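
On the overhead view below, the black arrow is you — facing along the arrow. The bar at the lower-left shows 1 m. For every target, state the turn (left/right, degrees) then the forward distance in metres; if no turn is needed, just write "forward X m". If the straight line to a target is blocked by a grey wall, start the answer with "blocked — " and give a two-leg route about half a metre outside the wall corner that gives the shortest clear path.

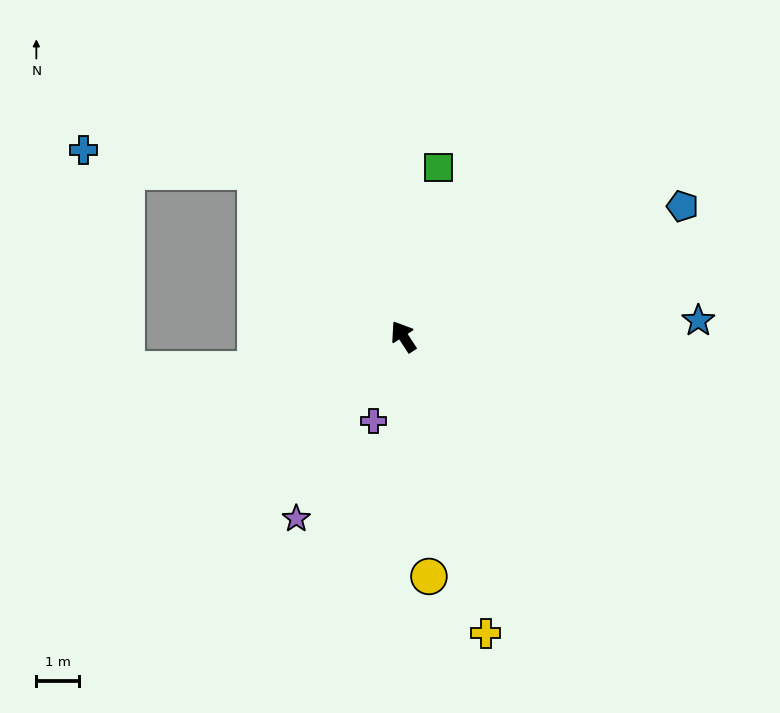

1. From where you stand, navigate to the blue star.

turn right 120°, forward 6.9 m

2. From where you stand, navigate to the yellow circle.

turn left 153°, forward 5.7 m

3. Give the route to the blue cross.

blocked — turn left 9°, forward 5.2 m, then turn left 40°, forward 4.1 m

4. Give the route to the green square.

turn right 45°, forward 4.1 m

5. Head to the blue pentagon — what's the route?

turn right 98°, forward 7.2 m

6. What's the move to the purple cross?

turn left 127°, forward 2.1 m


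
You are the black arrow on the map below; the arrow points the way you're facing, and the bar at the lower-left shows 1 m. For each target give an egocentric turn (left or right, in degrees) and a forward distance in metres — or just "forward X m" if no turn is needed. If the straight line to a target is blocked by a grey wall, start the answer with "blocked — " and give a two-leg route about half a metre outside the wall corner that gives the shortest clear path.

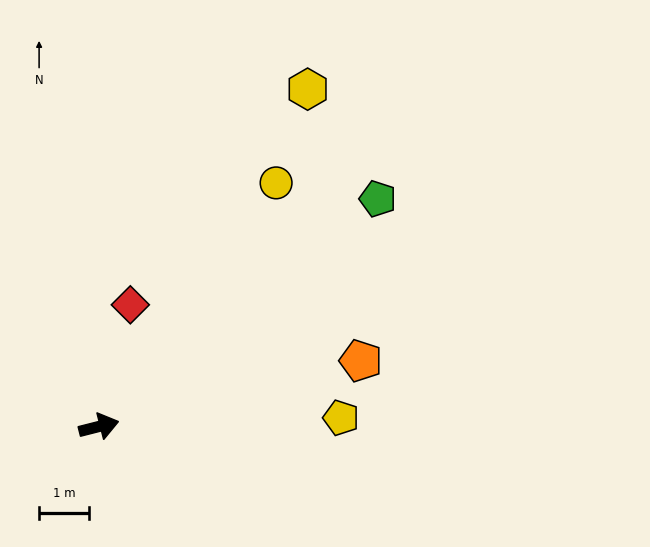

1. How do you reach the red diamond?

turn left 61°, forward 2.5 m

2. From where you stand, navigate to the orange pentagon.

forward 5.4 m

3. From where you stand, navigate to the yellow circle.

turn left 40°, forward 6.1 m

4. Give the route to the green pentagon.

turn left 25°, forward 7.3 m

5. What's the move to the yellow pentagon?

turn right 12°, forward 4.9 m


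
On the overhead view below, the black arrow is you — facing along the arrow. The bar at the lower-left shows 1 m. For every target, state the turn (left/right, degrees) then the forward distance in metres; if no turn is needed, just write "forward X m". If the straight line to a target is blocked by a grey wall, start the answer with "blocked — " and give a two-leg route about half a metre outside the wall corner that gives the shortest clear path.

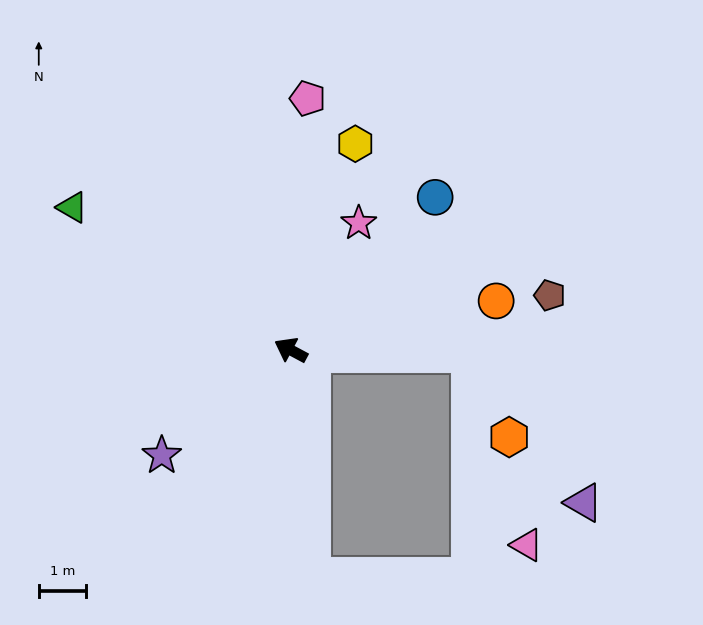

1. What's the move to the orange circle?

turn right 138°, forward 4.5 m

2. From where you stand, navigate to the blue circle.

turn right 105°, forward 4.5 m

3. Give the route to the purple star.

turn left 67°, forward 3.5 m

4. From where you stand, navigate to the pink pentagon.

turn right 66°, forward 5.4 m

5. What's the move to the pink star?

turn right 90°, forward 3.1 m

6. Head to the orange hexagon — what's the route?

blocked — turn right 153°, forward 3.8 m, then turn right 65°, forward 2.0 m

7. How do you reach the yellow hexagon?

turn right 79°, forward 4.6 m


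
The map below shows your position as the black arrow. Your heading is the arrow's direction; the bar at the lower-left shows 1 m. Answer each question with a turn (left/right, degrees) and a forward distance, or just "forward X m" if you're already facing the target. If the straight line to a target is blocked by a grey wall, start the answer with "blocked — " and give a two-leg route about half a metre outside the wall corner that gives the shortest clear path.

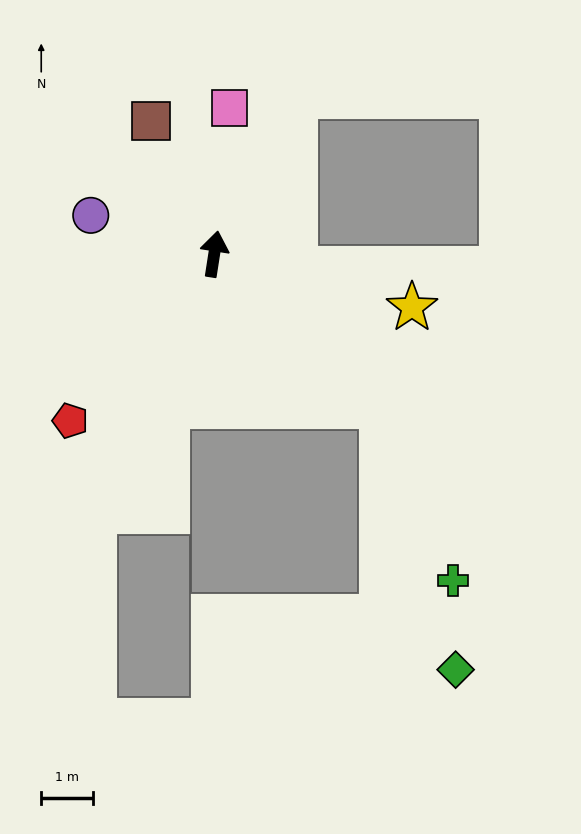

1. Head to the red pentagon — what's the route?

turn left 148°, forward 4.2 m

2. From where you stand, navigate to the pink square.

turn left 3°, forward 2.8 m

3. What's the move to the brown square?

turn left 34°, forward 2.8 m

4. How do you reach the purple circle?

turn left 81°, forward 2.5 m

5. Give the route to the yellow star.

turn right 96°, forward 3.9 m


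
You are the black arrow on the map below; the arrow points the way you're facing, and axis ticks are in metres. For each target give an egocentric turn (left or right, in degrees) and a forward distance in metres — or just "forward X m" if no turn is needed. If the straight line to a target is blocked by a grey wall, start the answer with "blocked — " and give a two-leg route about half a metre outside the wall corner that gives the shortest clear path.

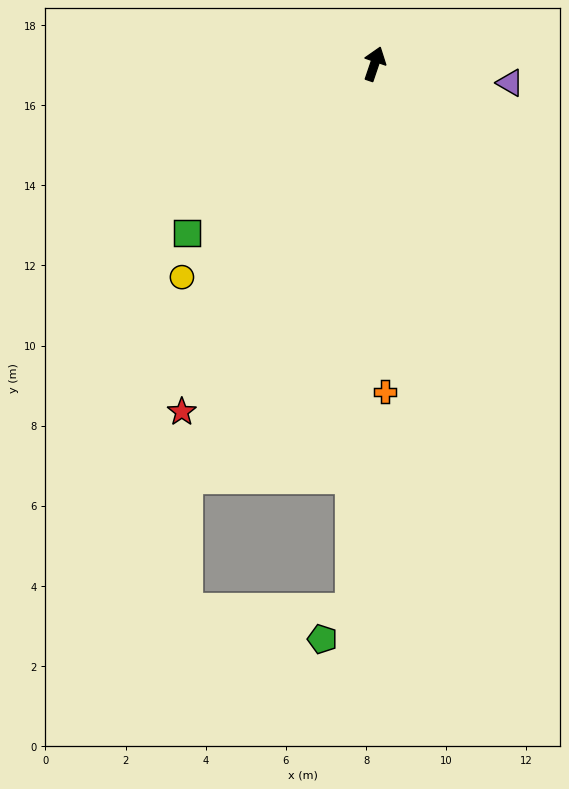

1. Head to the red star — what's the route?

turn left 170°, forward 9.9 m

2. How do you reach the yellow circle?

turn left 157°, forward 7.2 m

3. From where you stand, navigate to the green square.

turn left 151°, forward 6.3 m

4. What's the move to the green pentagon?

blocked — turn right 164°, forward 13.6 m, then turn right 43°, forward 1.0 m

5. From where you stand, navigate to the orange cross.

turn right 159°, forward 8.2 m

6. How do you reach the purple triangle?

turn right 79°, forward 3.4 m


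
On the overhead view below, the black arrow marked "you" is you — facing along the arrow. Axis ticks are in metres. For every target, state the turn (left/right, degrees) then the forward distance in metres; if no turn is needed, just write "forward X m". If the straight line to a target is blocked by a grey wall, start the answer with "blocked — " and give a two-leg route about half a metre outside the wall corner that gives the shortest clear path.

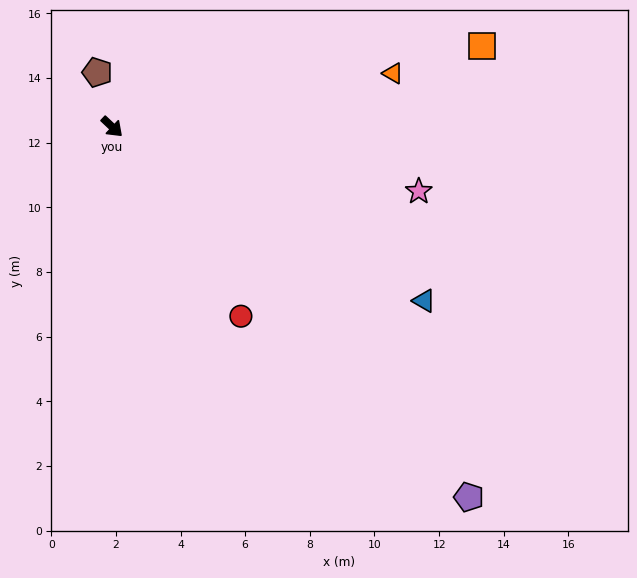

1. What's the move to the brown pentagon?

turn left 149°, forward 1.7 m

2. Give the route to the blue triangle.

turn left 14°, forward 11.1 m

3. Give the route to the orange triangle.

turn left 54°, forward 8.8 m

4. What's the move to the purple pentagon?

turn right 3°, forward 15.9 m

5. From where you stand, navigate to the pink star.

turn left 31°, forward 9.7 m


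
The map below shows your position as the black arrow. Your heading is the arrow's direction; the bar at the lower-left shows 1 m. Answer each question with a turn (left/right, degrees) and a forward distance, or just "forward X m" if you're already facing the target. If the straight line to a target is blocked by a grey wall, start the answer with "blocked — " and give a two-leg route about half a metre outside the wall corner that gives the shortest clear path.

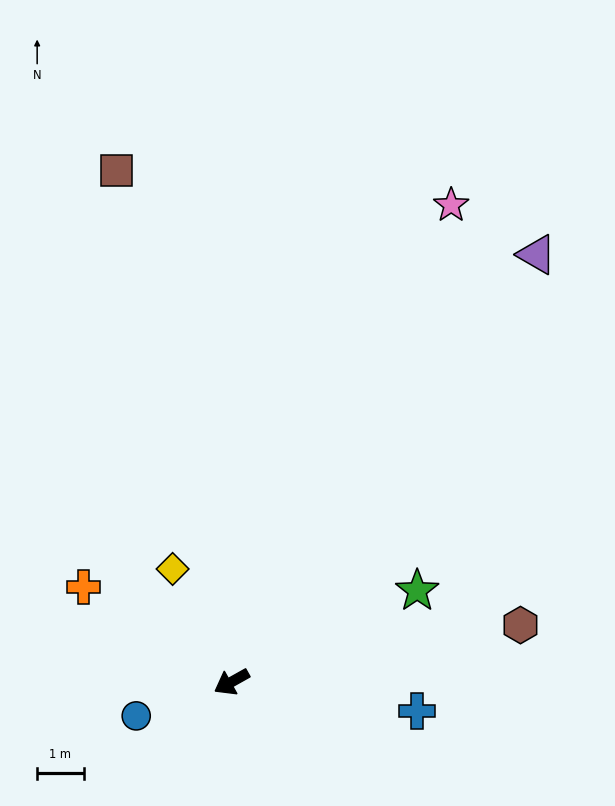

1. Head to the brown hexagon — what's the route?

turn left 162°, forward 6.3 m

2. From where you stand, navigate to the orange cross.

turn right 62°, forward 3.8 m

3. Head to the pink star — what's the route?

turn right 144°, forward 11.3 m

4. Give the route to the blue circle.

turn right 10°, forward 2.2 m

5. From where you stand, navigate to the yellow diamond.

turn right 92°, forward 2.7 m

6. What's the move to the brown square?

turn right 107°, forward 11.3 m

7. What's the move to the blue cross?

turn left 142°, forward 4.0 m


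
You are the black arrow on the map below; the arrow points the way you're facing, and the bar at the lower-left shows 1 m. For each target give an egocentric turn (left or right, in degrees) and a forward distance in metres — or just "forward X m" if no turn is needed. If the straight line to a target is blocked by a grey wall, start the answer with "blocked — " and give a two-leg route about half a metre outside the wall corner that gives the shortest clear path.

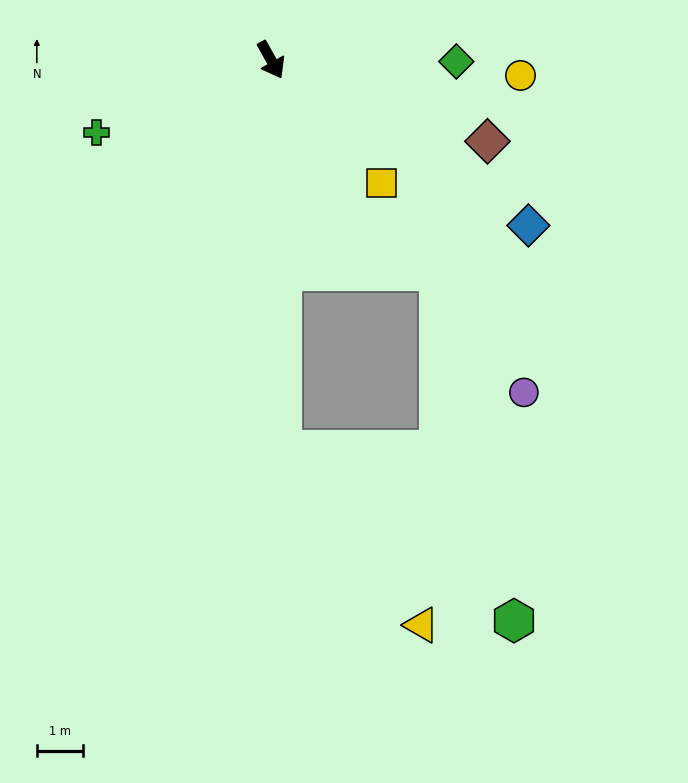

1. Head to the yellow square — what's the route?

turn left 13°, forward 3.6 m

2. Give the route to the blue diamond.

turn left 28°, forward 6.6 m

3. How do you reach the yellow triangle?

blocked — turn right 27°, forward 8.5 m, then turn left 36°, forward 4.9 m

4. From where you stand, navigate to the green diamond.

turn left 60°, forward 4.0 m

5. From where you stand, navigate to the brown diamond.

turn left 40°, forward 5.0 m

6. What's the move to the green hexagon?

blocked — turn right 27°, forward 8.5 m, then turn left 52°, forward 6.3 m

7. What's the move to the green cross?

turn right 97°, forward 4.1 m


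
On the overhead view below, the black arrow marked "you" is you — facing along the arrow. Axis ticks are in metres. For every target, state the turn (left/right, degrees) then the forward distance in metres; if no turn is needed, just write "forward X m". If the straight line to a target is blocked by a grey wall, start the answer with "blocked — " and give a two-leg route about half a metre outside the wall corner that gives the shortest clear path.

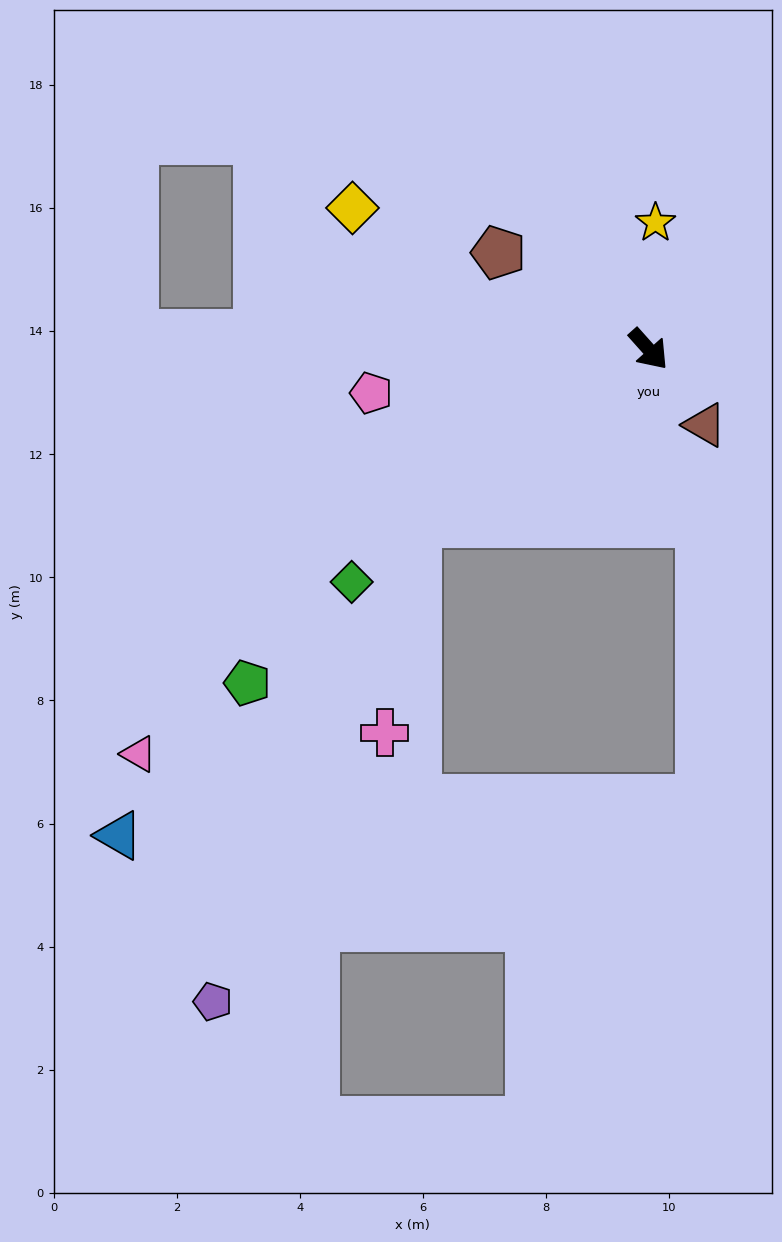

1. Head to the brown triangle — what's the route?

turn right 5°, forward 1.5 m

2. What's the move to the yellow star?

turn left 135°, forward 2.1 m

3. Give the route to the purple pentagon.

blocked — turn right 95°, forward 4.7 m, then turn left 30°, forward 8.5 m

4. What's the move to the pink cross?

blocked — turn right 95°, forward 4.7 m, then turn left 45°, forward 3.5 m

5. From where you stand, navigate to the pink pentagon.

turn right 123°, forward 4.6 m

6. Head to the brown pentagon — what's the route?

turn right 164°, forward 2.9 m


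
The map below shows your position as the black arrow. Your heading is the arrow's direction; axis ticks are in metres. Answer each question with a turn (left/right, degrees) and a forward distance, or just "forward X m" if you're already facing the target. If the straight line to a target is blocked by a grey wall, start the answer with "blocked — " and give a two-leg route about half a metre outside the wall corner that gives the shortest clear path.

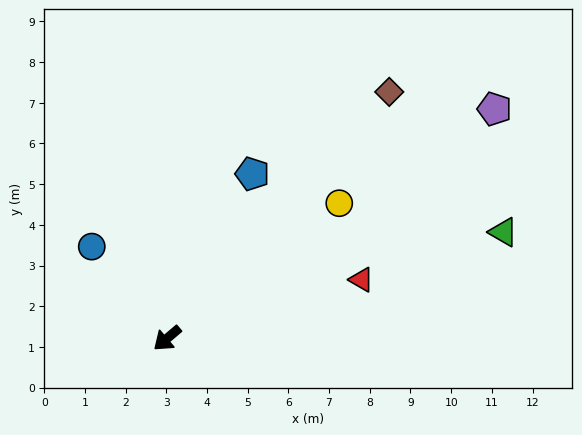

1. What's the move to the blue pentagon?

turn right 158°, forward 4.6 m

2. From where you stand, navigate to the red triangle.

turn left 156°, forward 5.0 m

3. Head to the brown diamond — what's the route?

turn right 172°, forward 8.2 m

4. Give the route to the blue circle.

turn right 91°, forward 2.9 m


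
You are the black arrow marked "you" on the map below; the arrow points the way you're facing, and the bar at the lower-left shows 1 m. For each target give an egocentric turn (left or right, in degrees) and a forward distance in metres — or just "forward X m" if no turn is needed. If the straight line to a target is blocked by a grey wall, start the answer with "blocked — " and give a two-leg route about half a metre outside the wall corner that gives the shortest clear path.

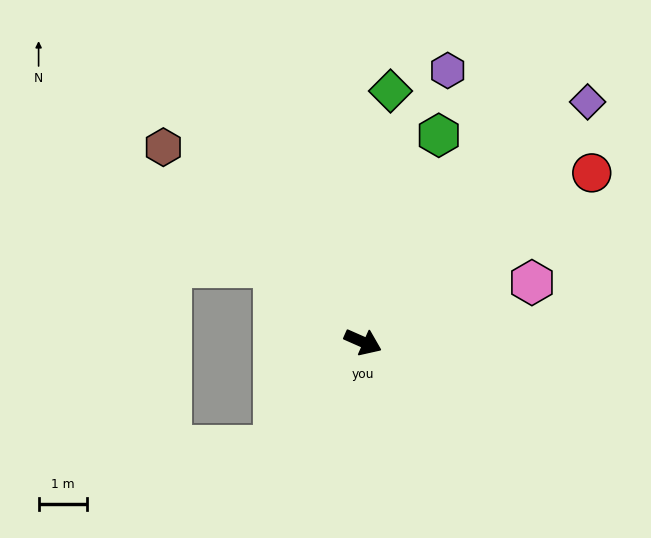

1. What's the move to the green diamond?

turn left 108°, forward 5.3 m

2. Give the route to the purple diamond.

turn left 71°, forward 6.9 m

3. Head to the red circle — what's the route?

turn left 60°, forward 5.9 m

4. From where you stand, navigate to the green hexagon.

turn left 94°, forward 4.6 m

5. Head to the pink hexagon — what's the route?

turn left 43°, forward 3.7 m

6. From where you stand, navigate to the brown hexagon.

turn left 159°, forward 5.8 m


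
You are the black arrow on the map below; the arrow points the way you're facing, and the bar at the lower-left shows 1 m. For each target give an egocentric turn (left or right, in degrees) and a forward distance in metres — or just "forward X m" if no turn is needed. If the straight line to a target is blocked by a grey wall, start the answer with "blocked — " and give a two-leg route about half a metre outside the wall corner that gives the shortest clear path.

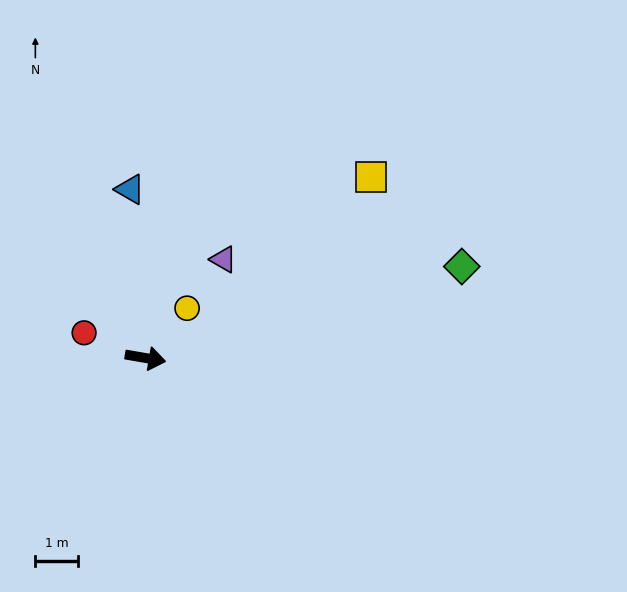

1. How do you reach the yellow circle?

turn left 60°, forward 1.5 m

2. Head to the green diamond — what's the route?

turn left 26°, forward 7.7 m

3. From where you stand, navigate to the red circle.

turn left 167°, forward 1.6 m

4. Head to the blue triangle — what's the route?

turn left 105°, forward 4.0 m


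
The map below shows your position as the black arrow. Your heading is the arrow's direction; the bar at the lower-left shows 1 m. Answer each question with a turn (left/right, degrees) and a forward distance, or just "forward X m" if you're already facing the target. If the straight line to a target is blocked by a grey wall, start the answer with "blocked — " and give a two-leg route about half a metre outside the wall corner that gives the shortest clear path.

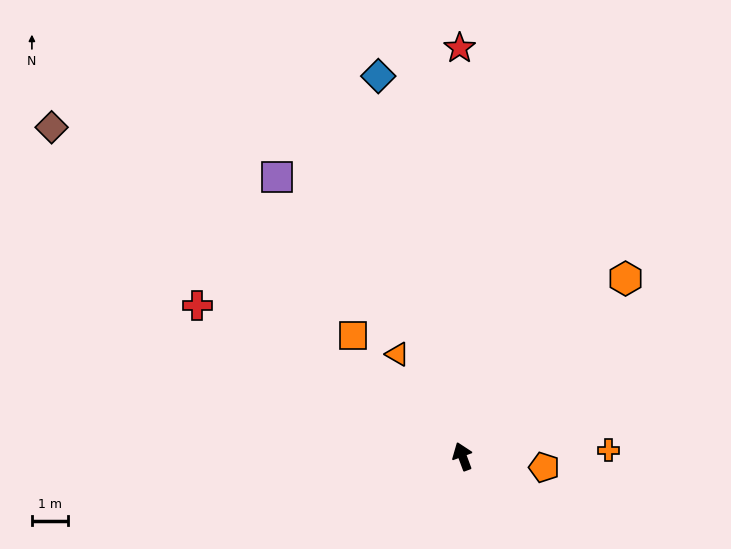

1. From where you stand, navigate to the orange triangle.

turn left 12°, forward 3.3 m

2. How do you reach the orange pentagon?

turn right 118°, forward 2.3 m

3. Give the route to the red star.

turn right 20°, forward 11.2 m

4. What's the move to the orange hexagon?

turn right 63°, forward 6.6 m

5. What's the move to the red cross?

turn left 40°, forward 8.4 m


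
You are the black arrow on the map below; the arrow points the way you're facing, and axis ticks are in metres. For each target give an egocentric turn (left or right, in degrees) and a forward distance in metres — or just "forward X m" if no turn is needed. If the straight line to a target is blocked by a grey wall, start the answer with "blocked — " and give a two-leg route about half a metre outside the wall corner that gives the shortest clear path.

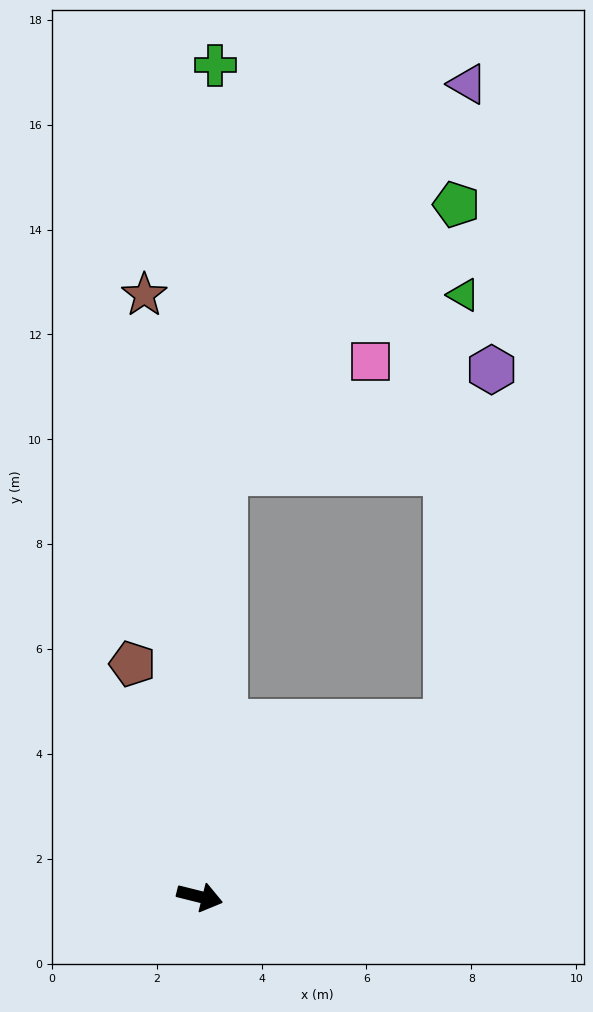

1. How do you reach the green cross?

turn left 103°, forward 15.8 m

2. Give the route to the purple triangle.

blocked — turn left 101°, forward 8.1 m, then turn right 29°, forward 8.7 m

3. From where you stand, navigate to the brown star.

turn left 109°, forward 11.5 m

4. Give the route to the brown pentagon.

turn left 120°, forward 4.6 m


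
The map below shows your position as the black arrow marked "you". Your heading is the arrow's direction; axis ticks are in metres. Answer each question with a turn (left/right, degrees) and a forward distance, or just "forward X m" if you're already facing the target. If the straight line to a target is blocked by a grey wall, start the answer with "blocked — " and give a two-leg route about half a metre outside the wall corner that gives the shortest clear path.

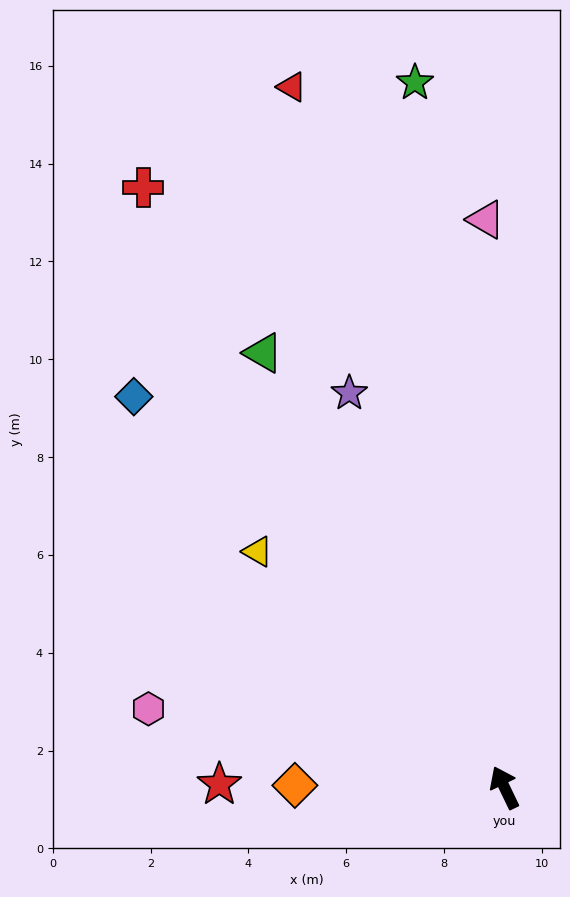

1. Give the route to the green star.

turn right 18°, forward 14.5 m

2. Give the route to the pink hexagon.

turn left 52°, forward 7.5 m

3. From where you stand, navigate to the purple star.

turn right 4°, forward 8.7 m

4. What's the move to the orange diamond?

turn left 64°, forward 4.3 m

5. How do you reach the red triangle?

turn right 9°, forward 15.0 m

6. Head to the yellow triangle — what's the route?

turn left 21°, forward 7.0 m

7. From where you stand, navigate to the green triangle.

turn left 3°, forward 10.2 m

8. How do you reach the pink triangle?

turn right 24°, forward 11.6 m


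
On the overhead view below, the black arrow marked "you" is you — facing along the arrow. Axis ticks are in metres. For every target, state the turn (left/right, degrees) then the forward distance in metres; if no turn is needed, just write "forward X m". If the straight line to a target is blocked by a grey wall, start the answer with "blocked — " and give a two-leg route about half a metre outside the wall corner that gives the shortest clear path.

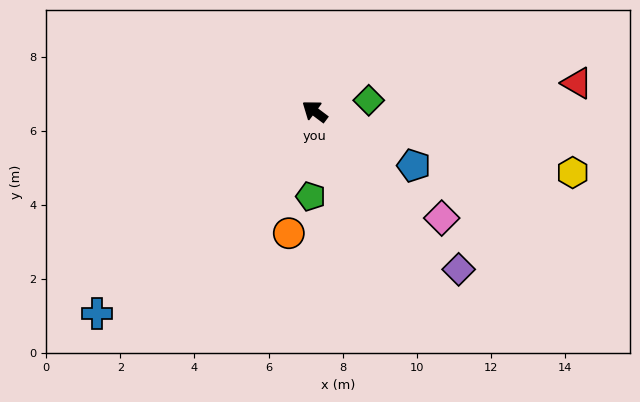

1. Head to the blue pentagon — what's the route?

turn right 172°, forward 3.0 m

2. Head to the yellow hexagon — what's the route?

turn right 156°, forward 7.2 m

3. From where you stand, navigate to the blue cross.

turn left 80°, forward 8.0 m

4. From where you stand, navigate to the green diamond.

turn right 132°, forward 1.5 m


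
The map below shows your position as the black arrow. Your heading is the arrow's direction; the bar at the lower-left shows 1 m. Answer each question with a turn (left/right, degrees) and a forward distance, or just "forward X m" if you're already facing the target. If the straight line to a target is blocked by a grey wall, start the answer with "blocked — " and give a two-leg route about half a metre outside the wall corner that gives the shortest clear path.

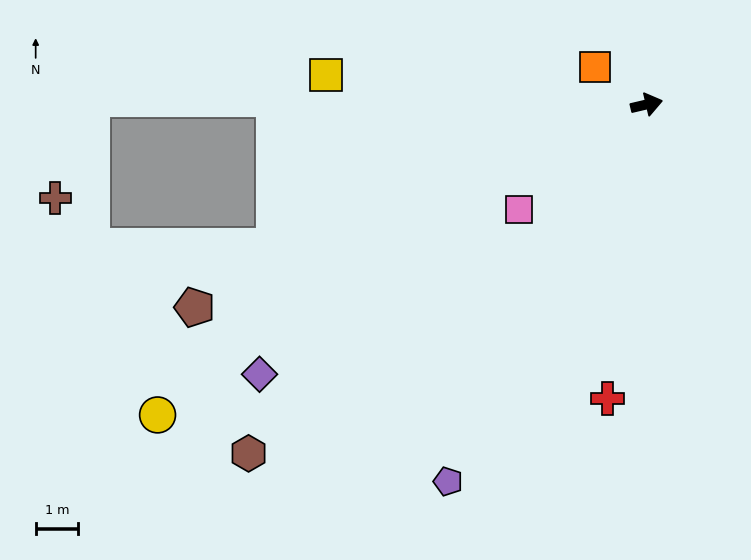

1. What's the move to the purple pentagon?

turn right 131°, forward 10.0 m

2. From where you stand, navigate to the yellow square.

turn left 161°, forward 7.6 m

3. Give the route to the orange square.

turn left 131°, forward 1.5 m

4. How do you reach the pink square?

turn right 154°, forward 3.9 m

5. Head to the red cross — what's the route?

turn right 111°, forward 7.0 m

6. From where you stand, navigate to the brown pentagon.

turn right 169°, forward 11.7 m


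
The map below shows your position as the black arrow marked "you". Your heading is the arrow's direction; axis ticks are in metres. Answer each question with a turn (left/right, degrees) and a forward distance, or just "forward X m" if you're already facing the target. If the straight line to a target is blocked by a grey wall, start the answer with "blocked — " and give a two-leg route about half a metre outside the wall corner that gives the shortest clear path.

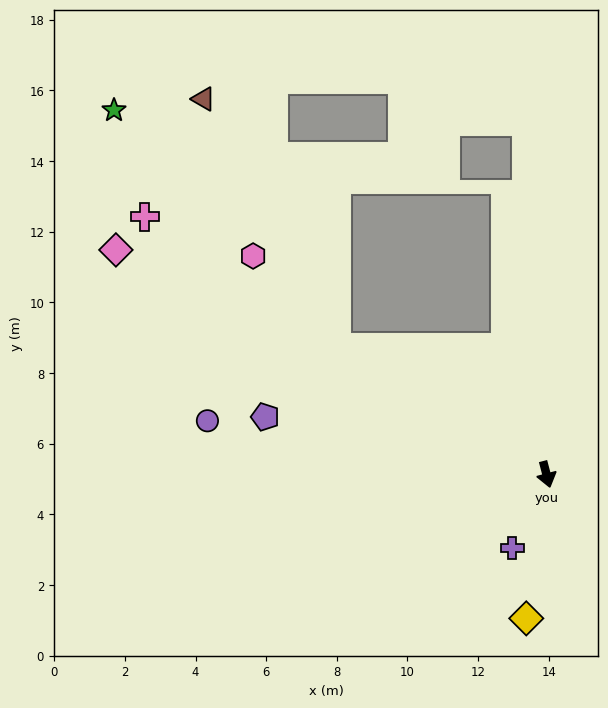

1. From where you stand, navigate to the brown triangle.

blocked — turn right 136°, forward 7.0 m, then turn right 31°, forward 8.0 m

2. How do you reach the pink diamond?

turn right 132°, forward 13.7 m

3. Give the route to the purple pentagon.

turn right 116°, forward 8.1 m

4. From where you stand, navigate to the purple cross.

turn right 40°, forward 2.3 m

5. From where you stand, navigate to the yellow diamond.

turn right 23°, forward 4.1 m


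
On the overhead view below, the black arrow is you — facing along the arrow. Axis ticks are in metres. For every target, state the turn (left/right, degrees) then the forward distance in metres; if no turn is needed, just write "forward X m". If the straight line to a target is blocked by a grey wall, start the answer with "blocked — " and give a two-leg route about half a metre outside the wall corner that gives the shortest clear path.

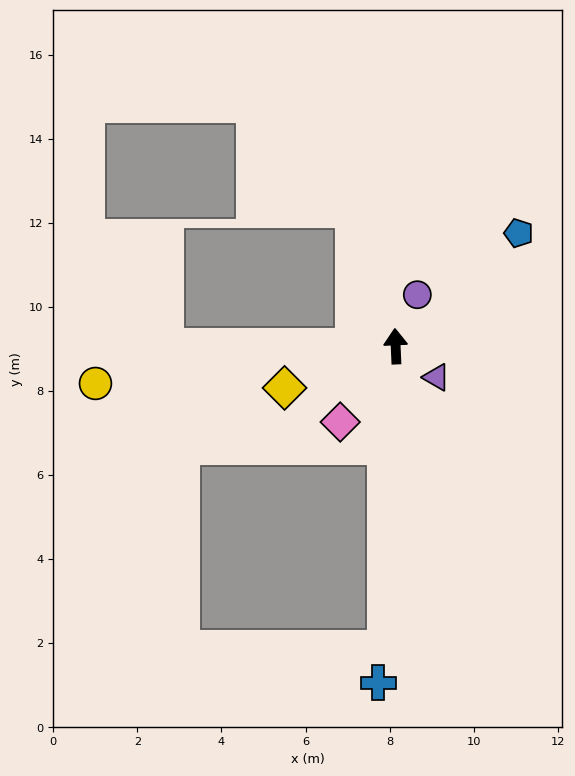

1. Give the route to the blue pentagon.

turn right 50°, forward 4.0 m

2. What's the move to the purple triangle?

turn right 130°, forward 1.2 m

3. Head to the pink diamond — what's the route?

turn left 141°, forward 2.2 m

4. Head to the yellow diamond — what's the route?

turn left 108°, forward 2.8 m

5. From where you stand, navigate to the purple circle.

turn right 25°, forward 1.3 m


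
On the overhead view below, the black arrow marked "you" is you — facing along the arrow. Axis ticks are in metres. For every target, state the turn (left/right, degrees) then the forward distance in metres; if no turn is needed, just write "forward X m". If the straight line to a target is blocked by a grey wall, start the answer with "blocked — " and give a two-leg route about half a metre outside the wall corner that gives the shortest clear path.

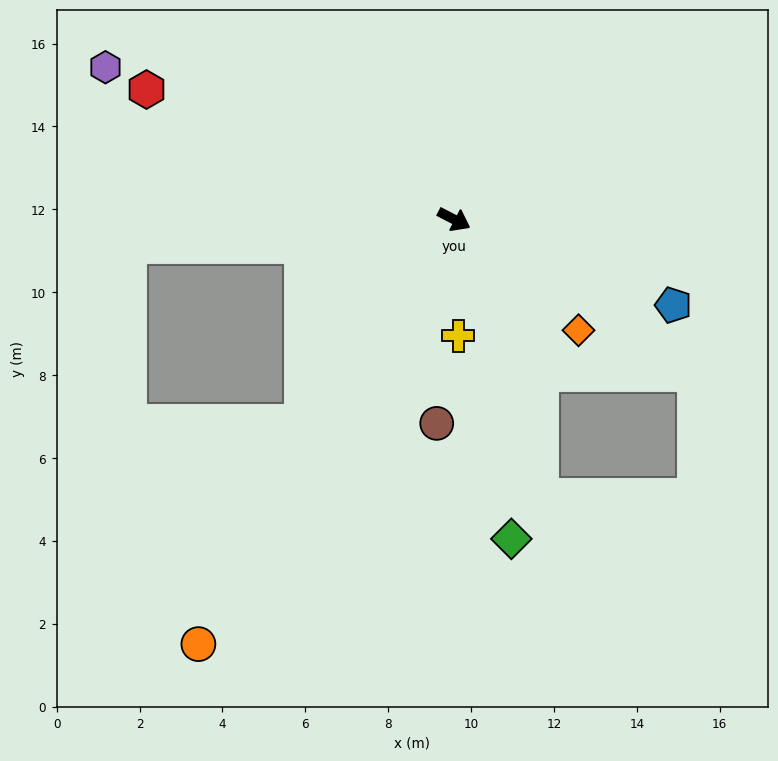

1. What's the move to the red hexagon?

turn right 176°, forward 8.1 m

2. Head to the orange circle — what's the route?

turn right 94°, forward 12.0 m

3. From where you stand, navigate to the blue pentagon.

turn left 6°, forward 5.7 m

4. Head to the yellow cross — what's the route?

turn right 61°, forward 2.8 m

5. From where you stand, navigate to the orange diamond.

turn right 14°, forward 4.0 m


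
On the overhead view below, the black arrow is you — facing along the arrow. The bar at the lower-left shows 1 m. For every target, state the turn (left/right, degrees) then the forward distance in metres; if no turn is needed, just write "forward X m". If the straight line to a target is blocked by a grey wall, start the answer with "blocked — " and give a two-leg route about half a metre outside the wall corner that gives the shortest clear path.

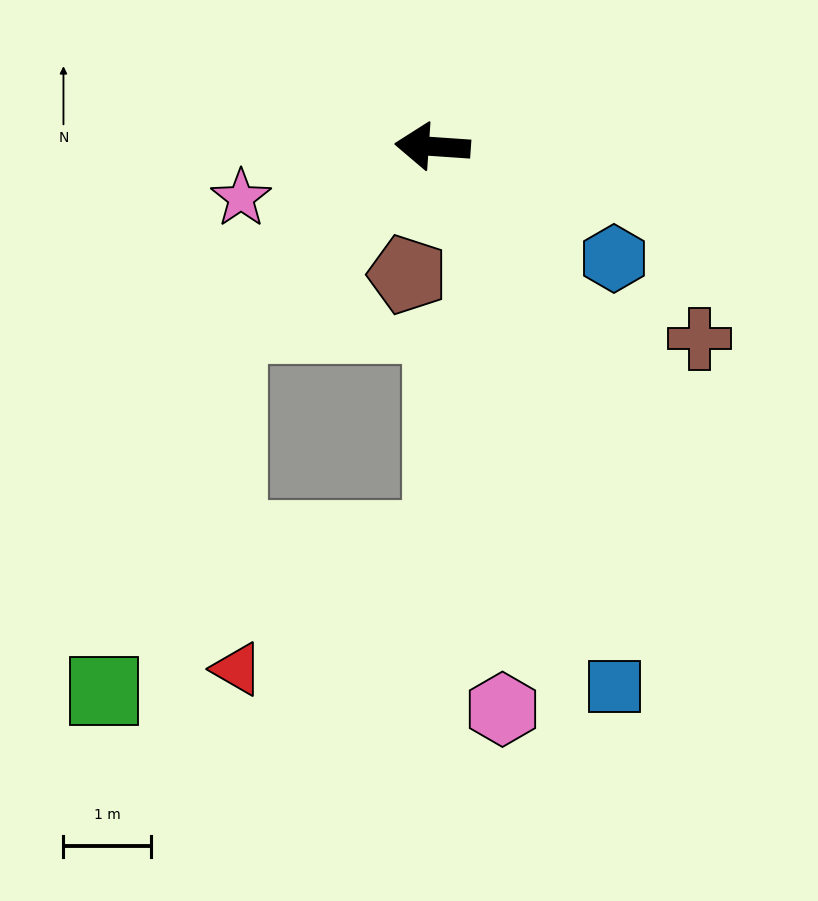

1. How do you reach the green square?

blocked — turn left 45°, forward 3.1 m, then turn left 30°, forward 4.4 m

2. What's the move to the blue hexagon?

turn left 152°, forward 2.4 m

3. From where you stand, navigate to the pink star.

turn left 19°, forward 2.3 m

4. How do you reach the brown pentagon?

turn left 83°, forward 1.5 m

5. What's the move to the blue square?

turn left 113°, forward 6.5 m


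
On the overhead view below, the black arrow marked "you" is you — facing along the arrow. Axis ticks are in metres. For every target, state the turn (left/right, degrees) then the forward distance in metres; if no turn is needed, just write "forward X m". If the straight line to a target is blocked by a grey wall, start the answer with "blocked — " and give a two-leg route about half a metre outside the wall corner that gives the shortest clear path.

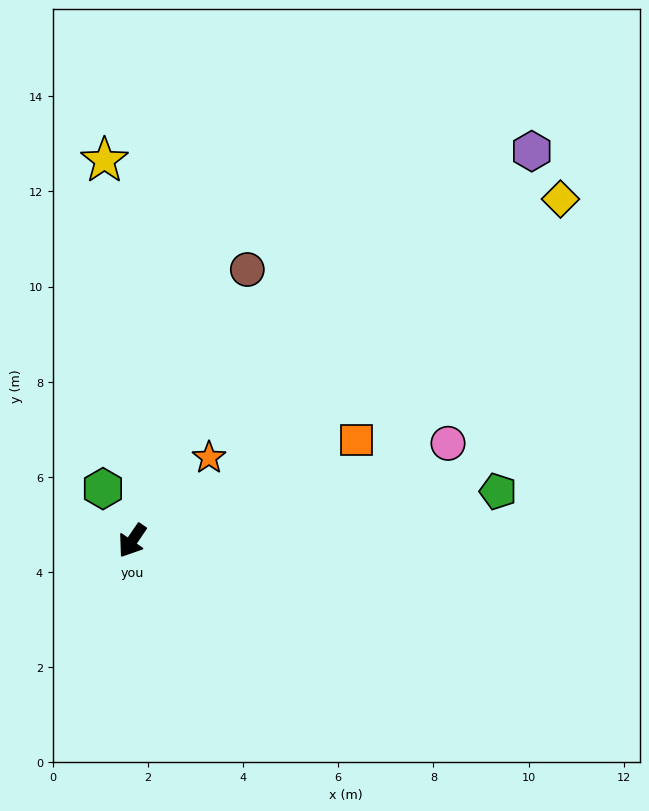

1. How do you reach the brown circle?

turn right 169°, forward 6.2 m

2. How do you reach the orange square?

turn left 149°, forward 5.2 m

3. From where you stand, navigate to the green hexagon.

turn right 116°, forward 1.3 m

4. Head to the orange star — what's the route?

turn left 172°, forward 2.4 m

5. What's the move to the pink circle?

turn left 142°, forward 6.9 m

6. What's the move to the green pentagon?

turn left 132°, forward 7.8 m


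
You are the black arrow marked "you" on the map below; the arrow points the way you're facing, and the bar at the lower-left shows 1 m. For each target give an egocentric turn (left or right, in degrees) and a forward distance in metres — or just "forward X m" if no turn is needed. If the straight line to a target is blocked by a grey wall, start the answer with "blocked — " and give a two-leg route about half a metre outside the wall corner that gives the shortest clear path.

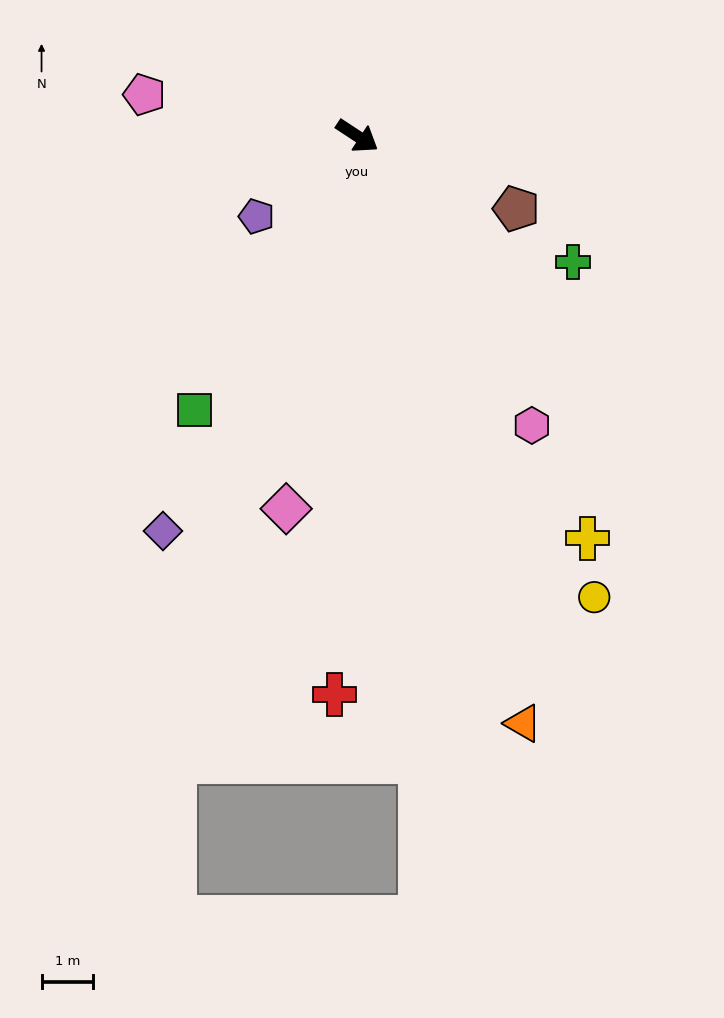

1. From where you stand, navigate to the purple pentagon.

turn right 108°, forward 2.5 m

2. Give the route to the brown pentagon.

turn left 9°, forward 3.4 m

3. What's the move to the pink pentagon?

turn right 158°, forward 4.2 m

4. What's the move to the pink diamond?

turn right 67°, forward 7.3 m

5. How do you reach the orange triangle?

turn right 41°, forward 11.8 m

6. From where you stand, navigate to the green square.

turn right 87°, forward 6.2 m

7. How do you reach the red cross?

turn right 59°, forward 10.8 m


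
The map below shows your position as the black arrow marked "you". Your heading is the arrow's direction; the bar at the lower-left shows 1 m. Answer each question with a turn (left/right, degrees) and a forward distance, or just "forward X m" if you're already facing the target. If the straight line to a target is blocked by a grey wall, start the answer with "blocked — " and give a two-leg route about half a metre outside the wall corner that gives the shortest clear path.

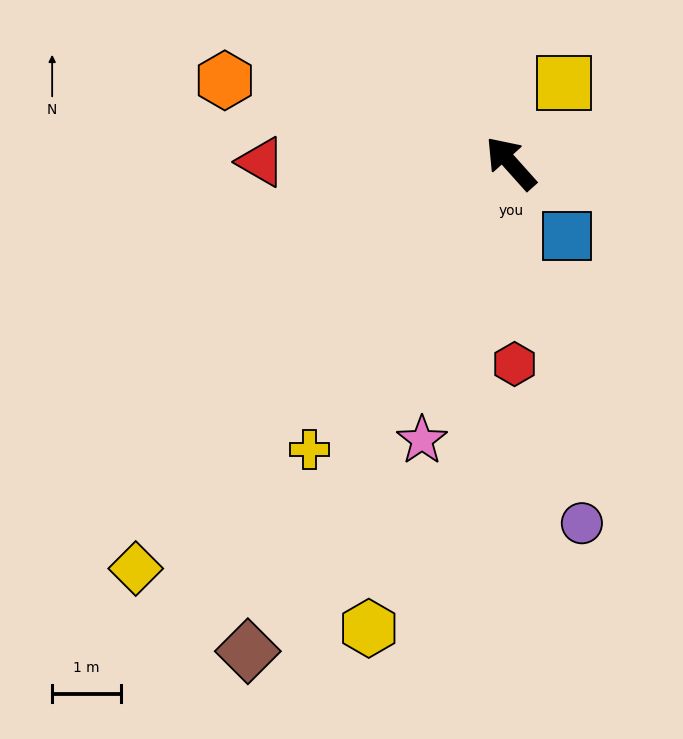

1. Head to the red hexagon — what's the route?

turn left 139°, forward 2.9 m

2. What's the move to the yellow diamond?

turn left 95°, forward 8.0 m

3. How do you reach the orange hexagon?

turn left 32°, forward 4.3 m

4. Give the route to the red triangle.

turn left 48°, forward 3.6 m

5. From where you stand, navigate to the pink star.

turn left 120°, forward 4.2 m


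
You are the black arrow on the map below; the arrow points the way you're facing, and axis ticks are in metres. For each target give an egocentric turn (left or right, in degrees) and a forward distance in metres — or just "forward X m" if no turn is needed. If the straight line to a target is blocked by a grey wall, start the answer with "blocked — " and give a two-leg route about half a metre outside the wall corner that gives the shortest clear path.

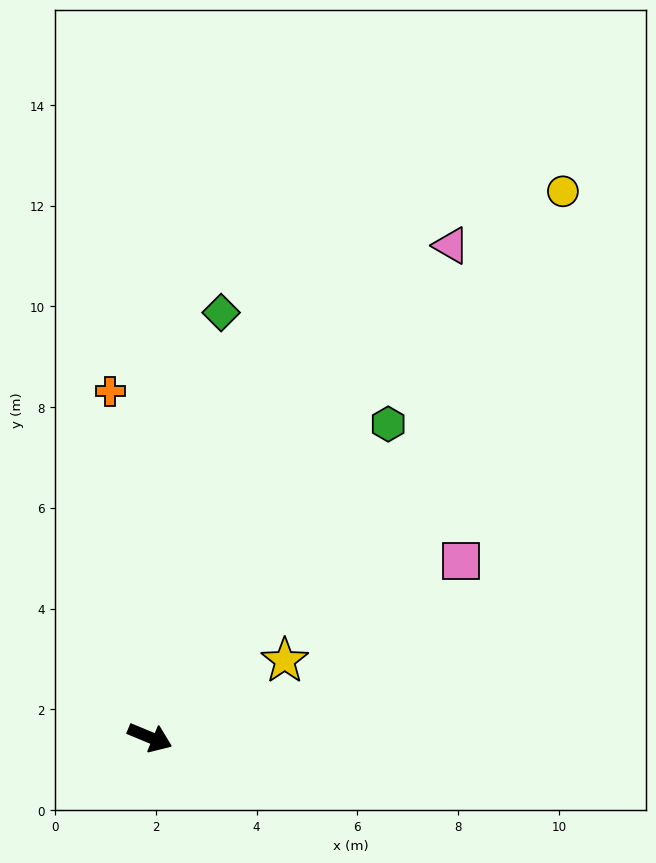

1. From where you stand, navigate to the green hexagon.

turn left 75°, forward 7.8 m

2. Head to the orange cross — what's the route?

turn left 119°, forward 6.9 m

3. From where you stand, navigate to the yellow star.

turn left 52°, forward 3.1 m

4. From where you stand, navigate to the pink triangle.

turn left 81°, forward 11.5 m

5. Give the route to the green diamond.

turn left 103°, forward 8.6 m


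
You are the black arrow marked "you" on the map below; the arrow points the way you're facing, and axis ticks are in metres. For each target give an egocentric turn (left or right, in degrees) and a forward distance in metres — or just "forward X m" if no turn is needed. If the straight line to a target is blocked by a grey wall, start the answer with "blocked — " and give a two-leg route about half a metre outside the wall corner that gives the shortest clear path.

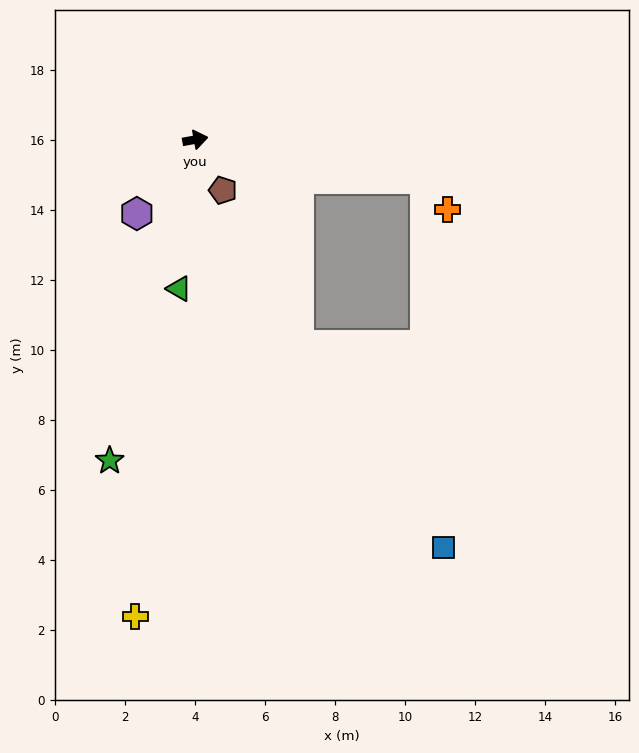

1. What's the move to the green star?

turn right 115°, forward 9.5 m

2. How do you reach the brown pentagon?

turn right 72°, forward 1.6 m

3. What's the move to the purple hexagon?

turn right 139°, forward 2.7 m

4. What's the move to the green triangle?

turn right 107°, forward 4.3 m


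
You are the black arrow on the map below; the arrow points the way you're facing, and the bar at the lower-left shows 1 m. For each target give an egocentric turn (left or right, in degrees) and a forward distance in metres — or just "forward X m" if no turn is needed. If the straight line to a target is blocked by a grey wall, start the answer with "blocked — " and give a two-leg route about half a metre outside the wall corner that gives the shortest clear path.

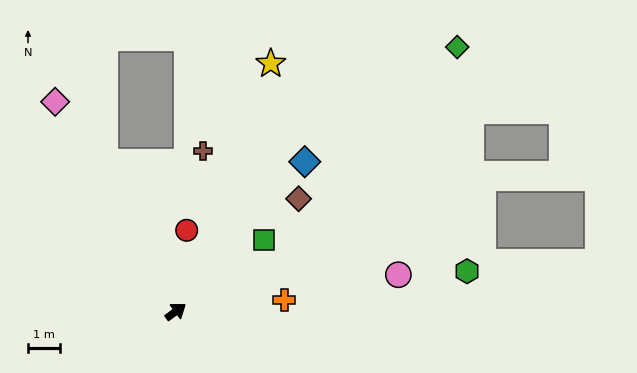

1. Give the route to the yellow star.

turn left 33°, forward 8.4 m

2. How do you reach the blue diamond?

turn left 13°, forward 6.3 m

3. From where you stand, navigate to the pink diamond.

turn left 84°, forward 7.7 m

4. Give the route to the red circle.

turn left 46°, forward 2.6 m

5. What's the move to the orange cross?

turn right 30°, forward 3.5 m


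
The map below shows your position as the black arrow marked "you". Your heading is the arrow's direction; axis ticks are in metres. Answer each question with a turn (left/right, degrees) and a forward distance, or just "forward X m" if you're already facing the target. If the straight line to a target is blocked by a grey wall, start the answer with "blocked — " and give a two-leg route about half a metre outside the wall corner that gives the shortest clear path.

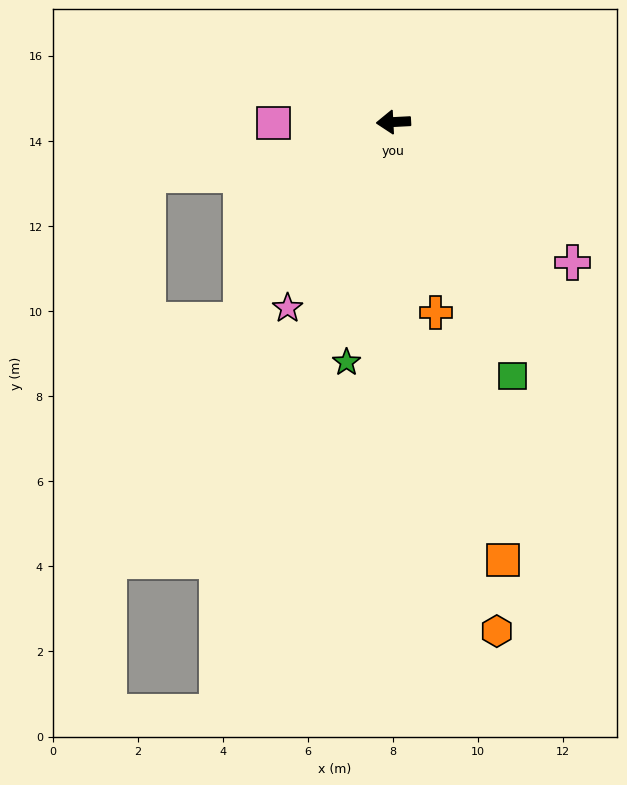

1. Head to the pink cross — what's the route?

turn left 139°, forward 5.3 m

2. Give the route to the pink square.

turn right 3°, forward 2.8 m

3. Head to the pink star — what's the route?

turn left 57°, forward 5.0 m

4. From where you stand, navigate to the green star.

turn left 76°, forward 5.7 m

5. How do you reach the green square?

turn left 112°, forward 6.6 m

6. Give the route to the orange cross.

turn left 100°, forward 4.6 m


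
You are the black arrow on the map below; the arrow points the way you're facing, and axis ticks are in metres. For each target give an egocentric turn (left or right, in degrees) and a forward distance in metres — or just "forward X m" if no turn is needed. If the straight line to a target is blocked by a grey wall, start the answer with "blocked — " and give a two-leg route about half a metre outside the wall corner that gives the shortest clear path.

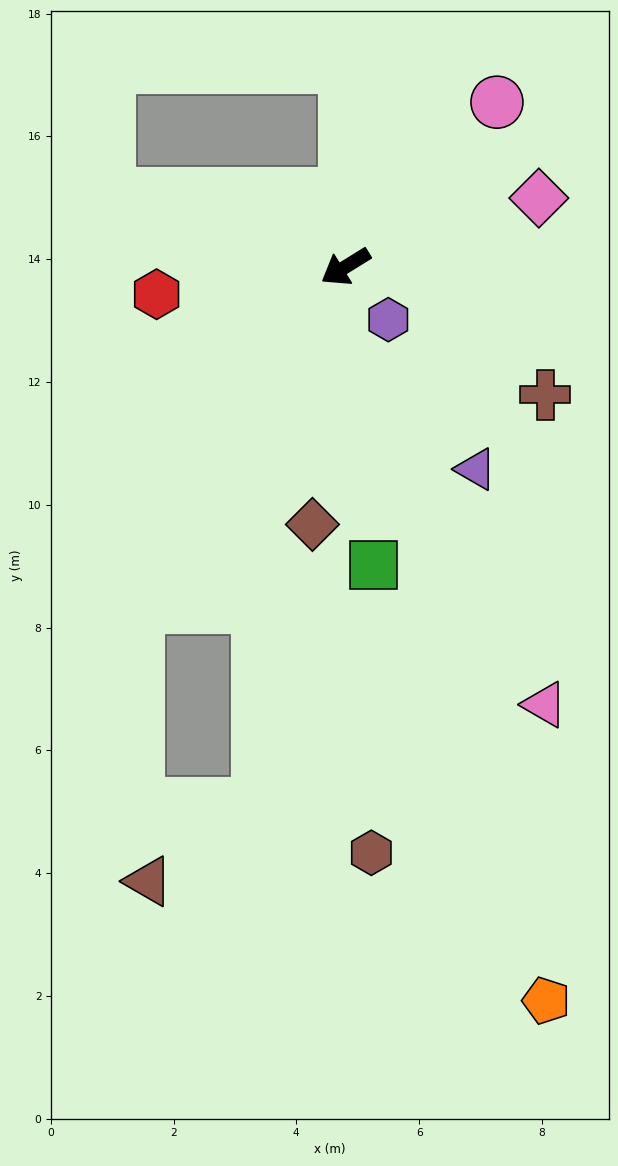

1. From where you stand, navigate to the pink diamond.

turn left 168°, forward 3.3 m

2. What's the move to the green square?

turn left 64°, forward 4.9 m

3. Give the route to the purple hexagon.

turn left 97°, forward 1.1 m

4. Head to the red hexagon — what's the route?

turn right 23°, forward 3.1 m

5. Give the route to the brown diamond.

turn left 51°, forward 4.2 m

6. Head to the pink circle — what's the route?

turn right 164°, forward 3.6 m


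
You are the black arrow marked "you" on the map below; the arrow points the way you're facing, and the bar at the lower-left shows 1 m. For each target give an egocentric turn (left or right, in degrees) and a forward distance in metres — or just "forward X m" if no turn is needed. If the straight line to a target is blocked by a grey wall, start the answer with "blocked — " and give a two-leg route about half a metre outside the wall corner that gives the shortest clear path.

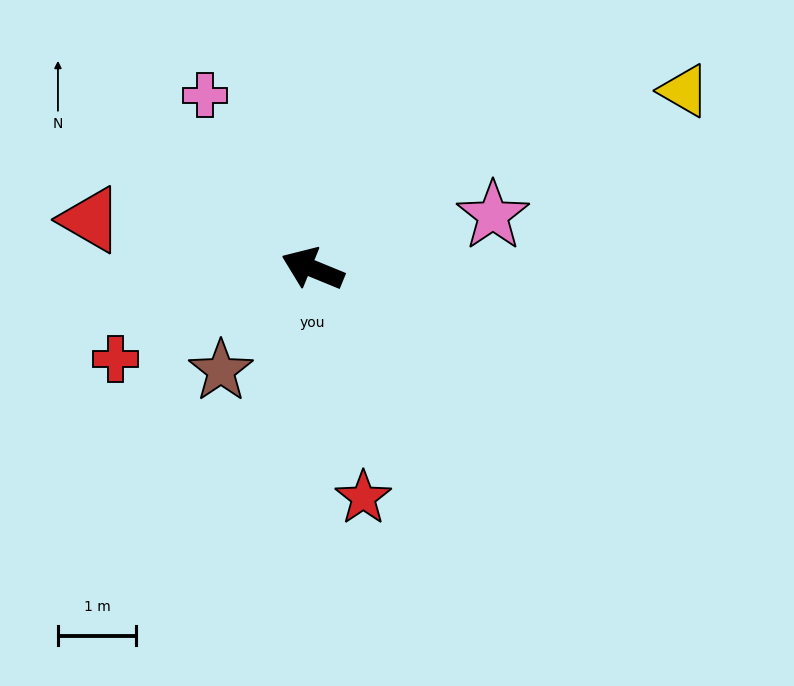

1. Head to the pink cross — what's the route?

turn right 36°, forward 2.6 m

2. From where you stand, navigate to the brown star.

turn left 70°, forward 1.8 m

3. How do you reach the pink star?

turn right 141°, forward 2.4 m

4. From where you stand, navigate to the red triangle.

turn left 10°, forward 2.9 m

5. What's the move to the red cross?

turn left 47°, forward 2.8 m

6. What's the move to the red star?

turn left 125°, forward 3.0 m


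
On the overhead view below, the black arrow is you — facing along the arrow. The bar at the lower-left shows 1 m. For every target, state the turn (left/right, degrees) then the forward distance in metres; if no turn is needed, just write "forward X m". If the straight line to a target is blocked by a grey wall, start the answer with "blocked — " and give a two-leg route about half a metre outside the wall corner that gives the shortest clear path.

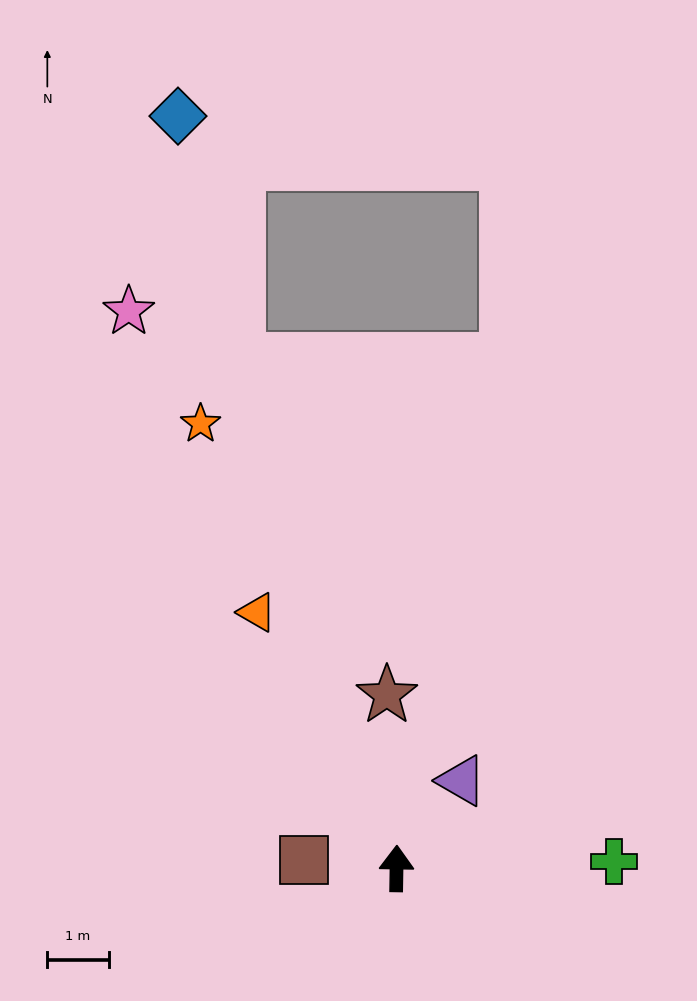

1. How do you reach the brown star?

turn left 4°, forward 2.8 m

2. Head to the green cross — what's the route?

turn right 87°, forward 3.5 m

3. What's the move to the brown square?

turn left 86°, forward 1.5 m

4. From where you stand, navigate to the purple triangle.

turn right 36°, forward 1.8 m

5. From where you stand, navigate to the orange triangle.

turn left 30°, forward 4.7 m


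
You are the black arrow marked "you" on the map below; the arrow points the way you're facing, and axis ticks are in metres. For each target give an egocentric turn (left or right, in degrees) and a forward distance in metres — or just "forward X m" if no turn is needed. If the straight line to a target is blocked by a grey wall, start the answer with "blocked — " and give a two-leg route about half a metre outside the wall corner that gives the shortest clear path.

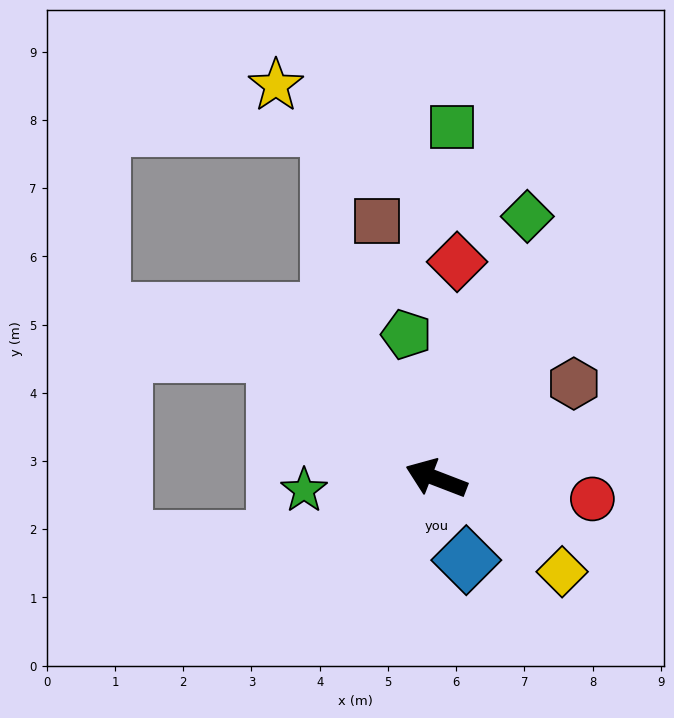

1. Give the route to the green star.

turn left 26°, forward 1.9 m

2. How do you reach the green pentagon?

turn right 57°, forward 2.2 m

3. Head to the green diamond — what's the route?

turn right 88°, forward 4.1 m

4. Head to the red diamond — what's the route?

turn right 74°, forward 3.2 m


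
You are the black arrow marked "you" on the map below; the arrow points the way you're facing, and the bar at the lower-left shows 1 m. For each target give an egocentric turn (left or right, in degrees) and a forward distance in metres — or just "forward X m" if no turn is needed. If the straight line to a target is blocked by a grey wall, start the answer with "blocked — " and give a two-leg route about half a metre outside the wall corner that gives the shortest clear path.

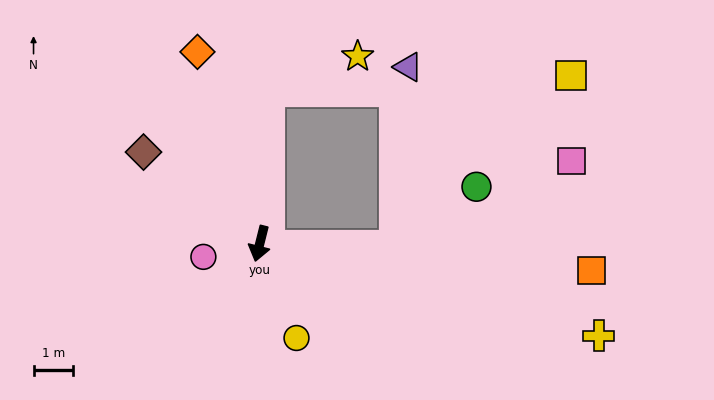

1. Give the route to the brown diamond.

turn right 114°, forward 3.7 m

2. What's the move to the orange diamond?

turn right 148°, forward 5.1 m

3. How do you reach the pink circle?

turn right 63°, forward 1.5 m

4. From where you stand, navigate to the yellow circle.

turn left 35°, forward 2.5 m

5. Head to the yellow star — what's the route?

blocked — turn right 169°, forward 3.9 m, then turn right 67°, forward 2.4 m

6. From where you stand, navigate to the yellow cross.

turn left 89°, forward 8.8 m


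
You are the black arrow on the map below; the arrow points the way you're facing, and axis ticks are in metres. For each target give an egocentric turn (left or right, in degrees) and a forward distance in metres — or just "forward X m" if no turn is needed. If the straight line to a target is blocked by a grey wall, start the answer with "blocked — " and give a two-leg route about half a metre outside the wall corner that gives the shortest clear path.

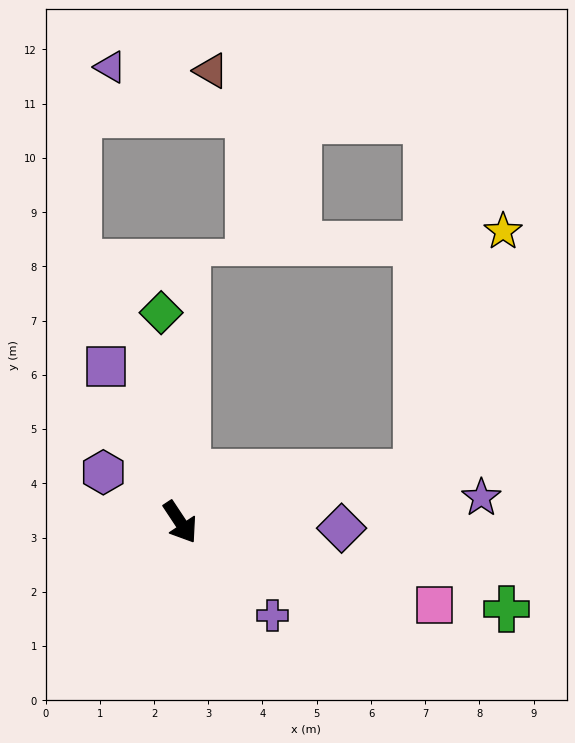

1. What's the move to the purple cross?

turn left 11°, forward 2.4 m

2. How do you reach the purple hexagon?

turn right 156°, forward 1.7 m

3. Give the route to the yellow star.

blocked — turn left 68°, forward 4.5 m, then turn left 59°, forward 4.7 m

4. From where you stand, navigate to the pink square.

turn left 38°, forward 4.9 m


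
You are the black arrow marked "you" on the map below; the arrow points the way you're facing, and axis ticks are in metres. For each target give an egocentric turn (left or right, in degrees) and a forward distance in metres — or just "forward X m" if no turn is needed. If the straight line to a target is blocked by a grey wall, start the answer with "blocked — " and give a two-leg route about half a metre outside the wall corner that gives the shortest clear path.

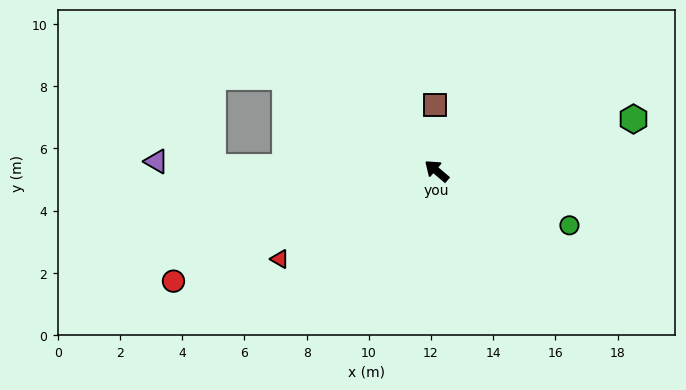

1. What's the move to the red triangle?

turn left 70°, forward 5.8 m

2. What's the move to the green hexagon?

turn right 125°, forward 6.5 m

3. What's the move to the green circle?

turn right 162°, forward 4.6 m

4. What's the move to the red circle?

turn left 63°, forward 9.2 m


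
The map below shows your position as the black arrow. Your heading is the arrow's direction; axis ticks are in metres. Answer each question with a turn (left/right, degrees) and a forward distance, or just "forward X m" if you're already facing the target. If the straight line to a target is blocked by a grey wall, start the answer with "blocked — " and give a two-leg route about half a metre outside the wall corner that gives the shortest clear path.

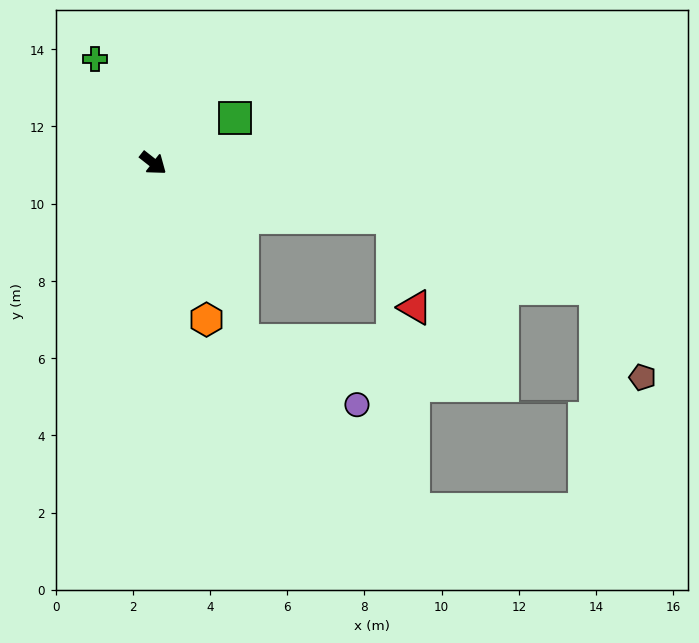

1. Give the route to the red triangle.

blocked — turn left 25°, forward 6.3 m, then turn right 62°, forward 2.4 m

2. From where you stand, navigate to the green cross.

turn left 157°, forward 3.1 m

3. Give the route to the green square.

turn left 67°, forward 2.4 m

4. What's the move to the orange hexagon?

turn right 33°, forward 4.3 m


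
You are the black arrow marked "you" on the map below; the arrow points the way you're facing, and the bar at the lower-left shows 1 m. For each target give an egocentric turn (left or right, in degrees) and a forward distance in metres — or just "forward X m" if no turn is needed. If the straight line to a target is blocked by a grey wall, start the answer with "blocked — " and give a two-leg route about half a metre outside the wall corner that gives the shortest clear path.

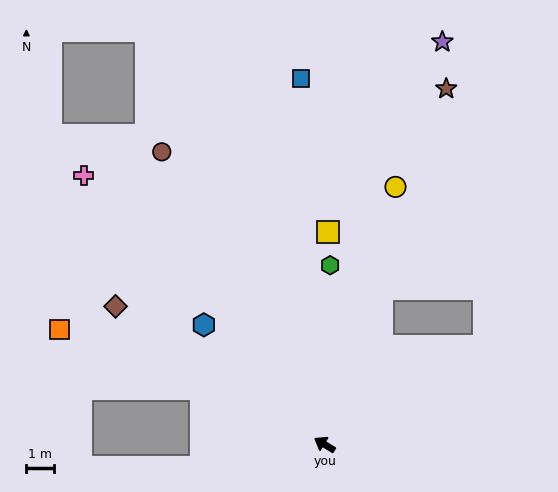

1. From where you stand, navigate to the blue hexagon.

turn right 13°, forward 6.2 m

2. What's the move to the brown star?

turn right 78°, forward 13.8 m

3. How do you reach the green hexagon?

turn right 60°, forward 6.6 m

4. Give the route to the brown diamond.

turn right 2°, forward 9.2 m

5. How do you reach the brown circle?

turn right 30°, forward 12.3 m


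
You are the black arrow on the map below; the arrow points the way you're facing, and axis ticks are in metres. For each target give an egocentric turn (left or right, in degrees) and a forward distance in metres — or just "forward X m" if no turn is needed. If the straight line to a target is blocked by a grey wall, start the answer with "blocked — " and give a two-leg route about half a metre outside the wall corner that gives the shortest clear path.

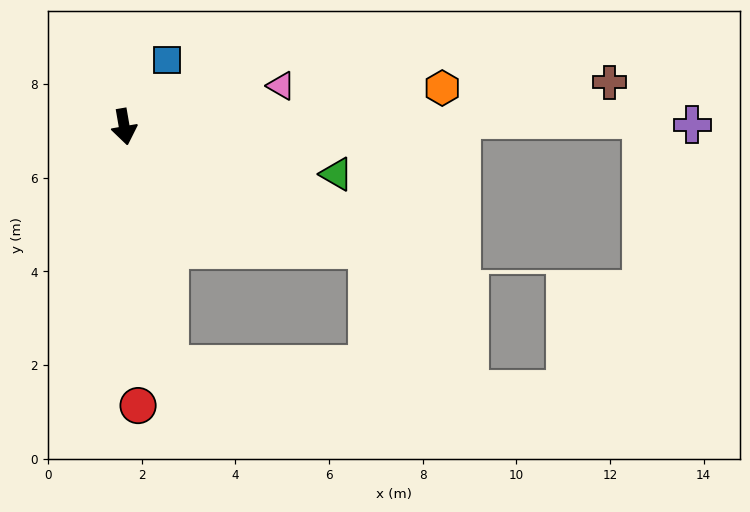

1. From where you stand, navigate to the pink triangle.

turn left 95°, forward 3.5 m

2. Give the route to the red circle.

turn right 7°, forward 6.0 m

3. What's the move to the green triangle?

turn left 68°, forward 4.6 m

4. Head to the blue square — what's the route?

turn left 138°, forward 1.7 m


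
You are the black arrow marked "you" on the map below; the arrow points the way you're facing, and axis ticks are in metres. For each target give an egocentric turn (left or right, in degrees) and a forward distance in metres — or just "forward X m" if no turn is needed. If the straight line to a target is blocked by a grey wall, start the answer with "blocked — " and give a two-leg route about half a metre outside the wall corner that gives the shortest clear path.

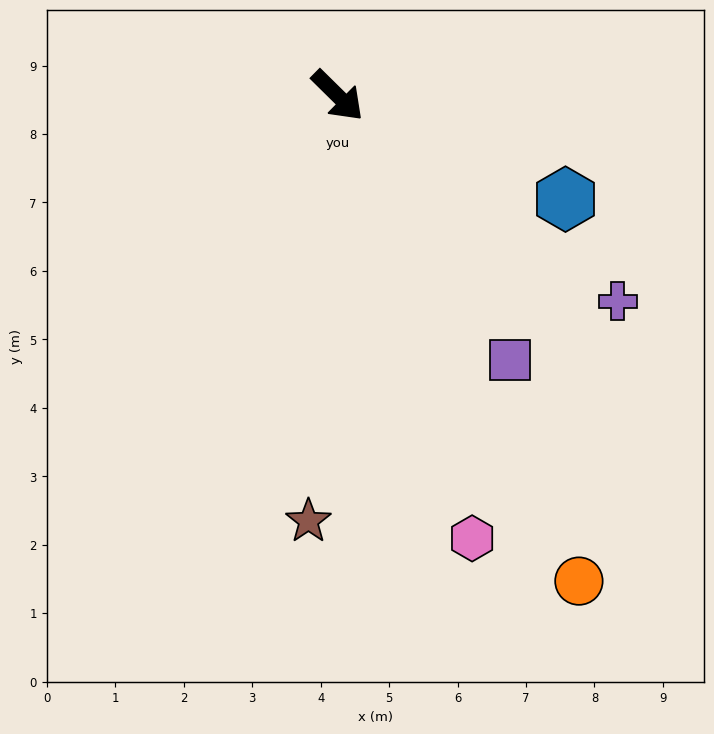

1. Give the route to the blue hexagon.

turn left 20°, forward 3.7 m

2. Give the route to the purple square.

turn right 12°, forward 4.6 m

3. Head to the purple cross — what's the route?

turn left 8°, forward 5.1 m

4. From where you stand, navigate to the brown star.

turn right 49°, forward 6.2 m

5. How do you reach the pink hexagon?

turn right 29°, forward 6.8 m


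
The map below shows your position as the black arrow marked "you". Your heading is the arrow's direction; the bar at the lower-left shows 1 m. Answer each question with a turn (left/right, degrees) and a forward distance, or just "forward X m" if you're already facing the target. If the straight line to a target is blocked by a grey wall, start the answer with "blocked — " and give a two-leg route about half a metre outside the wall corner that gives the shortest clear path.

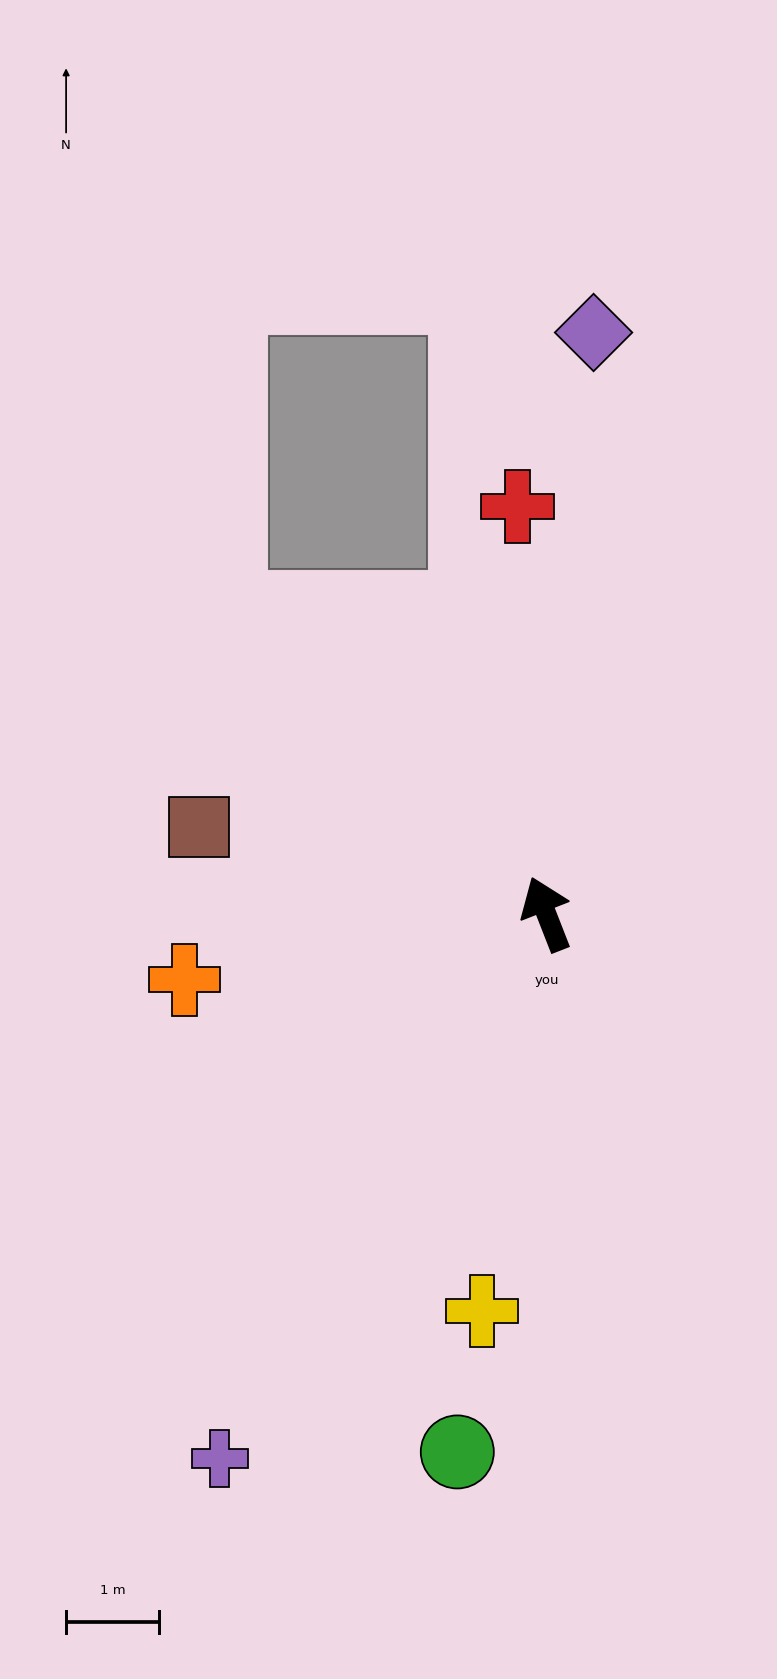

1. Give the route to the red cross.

turn right 17°, forward 4.4 m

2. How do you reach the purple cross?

turn left 128°, forward 6.9 m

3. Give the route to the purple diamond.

turn right 26°, forward 6.3 m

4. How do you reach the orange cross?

turn left 79°, forward 4.0 m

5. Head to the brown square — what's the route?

turn left 55°, forward 3.9 m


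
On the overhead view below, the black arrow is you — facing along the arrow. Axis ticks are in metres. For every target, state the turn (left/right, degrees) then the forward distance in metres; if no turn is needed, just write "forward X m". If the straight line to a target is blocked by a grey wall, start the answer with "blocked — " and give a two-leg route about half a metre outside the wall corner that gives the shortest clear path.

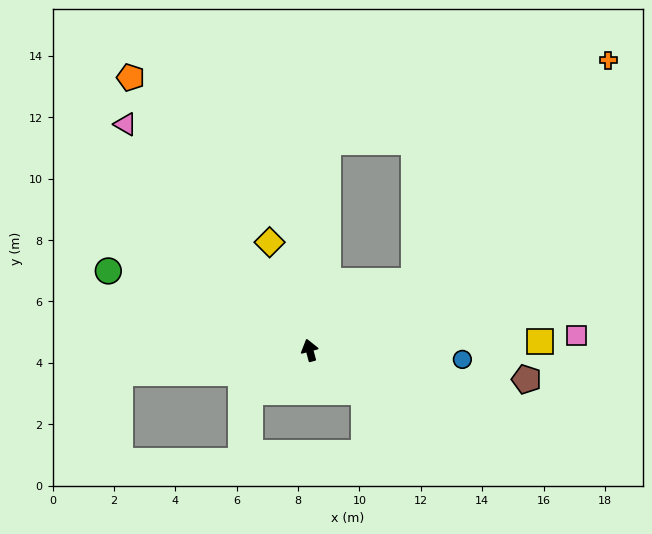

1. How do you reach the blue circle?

turn right 109°, forward 5.0 m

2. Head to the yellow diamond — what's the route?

turn left 5°, forward 3.7 m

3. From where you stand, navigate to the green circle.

turn left 53°, forward 7.0 m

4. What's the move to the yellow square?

turn right 103°, forward 7.5 m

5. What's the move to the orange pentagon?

turn left 18°, forward 10.6 m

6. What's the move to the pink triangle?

turn left 24°, forward 9.5 m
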